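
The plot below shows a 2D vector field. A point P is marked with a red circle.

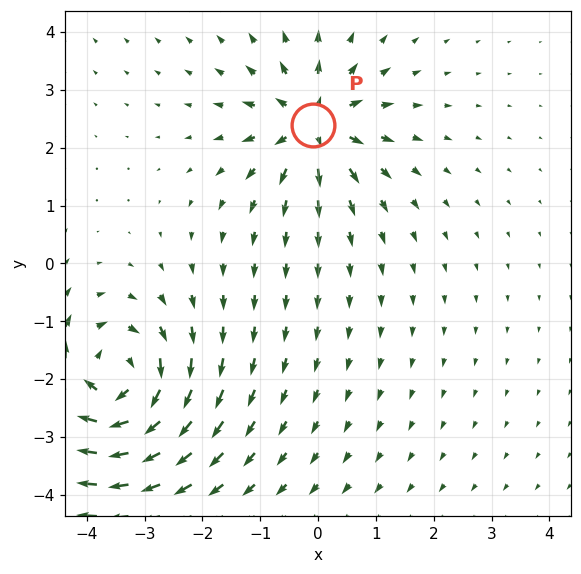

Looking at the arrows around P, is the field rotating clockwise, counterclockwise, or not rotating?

not rotating

Near P at (-0.1, 2.4) the arrows show no circulation. The curl there is ≈0.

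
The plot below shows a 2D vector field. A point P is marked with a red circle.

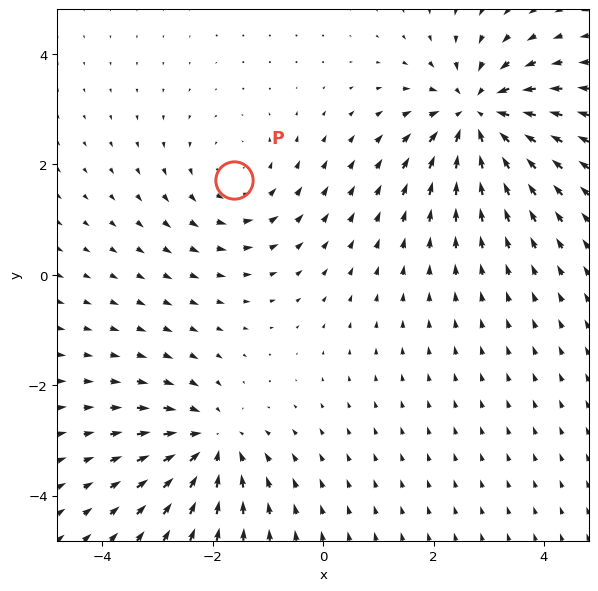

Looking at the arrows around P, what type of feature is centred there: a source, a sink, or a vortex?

At P (-1.6, 1.7) the arrows circulate counterclockwise. Divergence ≈0, curl about +3 — near-zero divergence with nonzero curl is a vortex.

vortex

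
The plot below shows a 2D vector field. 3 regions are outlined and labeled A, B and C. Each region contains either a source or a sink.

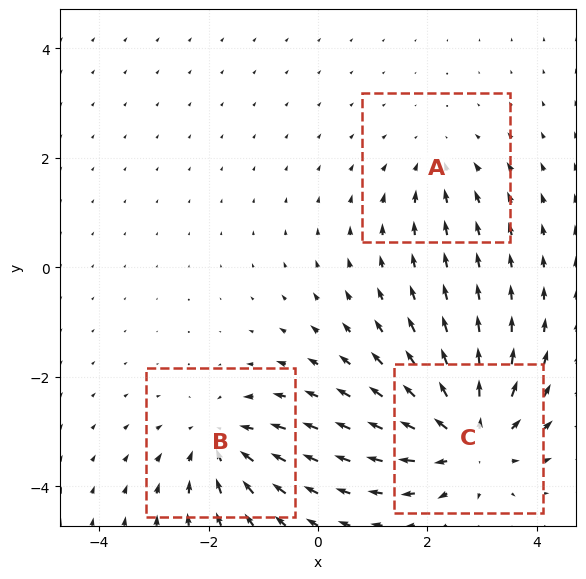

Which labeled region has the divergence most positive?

Divergence at each region's feature centre — A: about -2, B: about -4, C: about +5. Region C is most positive.

C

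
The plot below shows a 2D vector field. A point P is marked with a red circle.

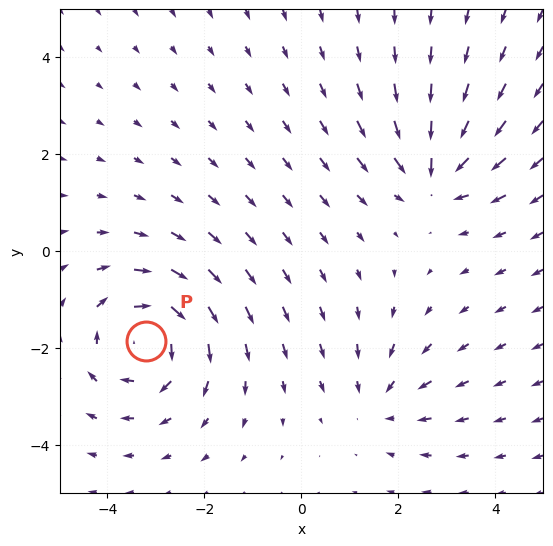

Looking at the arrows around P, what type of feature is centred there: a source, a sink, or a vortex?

vortex

At P (-3.2, -1.8) the arrows circulate clockwise. Divergence ≈0, curl about -4 — near-zero divergence with nonzero curl is a vortex.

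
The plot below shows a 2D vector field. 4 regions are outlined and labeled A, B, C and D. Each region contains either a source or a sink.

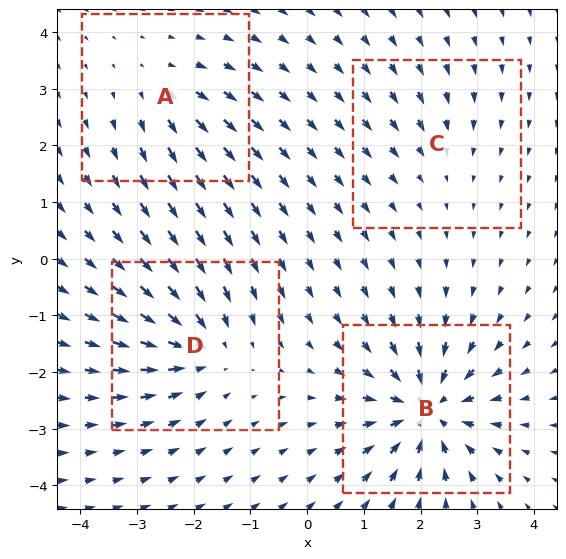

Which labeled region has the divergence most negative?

Divergence at each region's feature centre — A: about +4, B: about -8, C: about -2, D: about -6. Region B is most negative.

B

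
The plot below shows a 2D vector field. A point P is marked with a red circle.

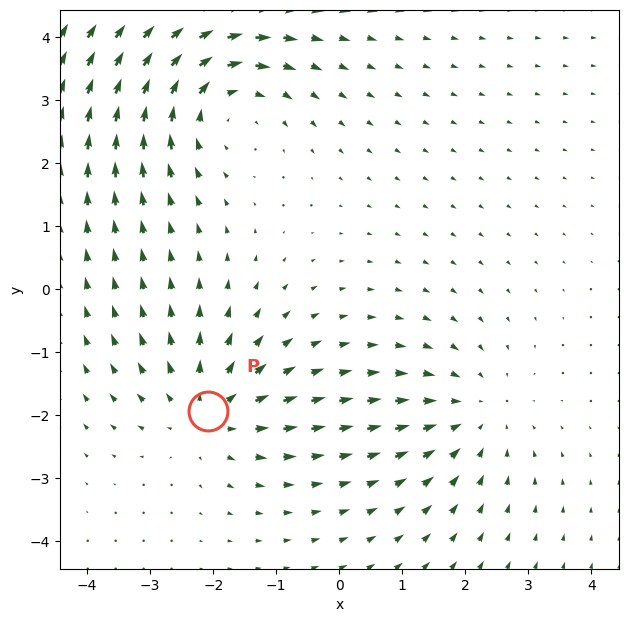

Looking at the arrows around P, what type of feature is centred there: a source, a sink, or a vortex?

At P (-2.1, -1.9) the arrows spread outward. Divergence about +4, curl ≈0 — positive divergence with near-zero curl is a source.

source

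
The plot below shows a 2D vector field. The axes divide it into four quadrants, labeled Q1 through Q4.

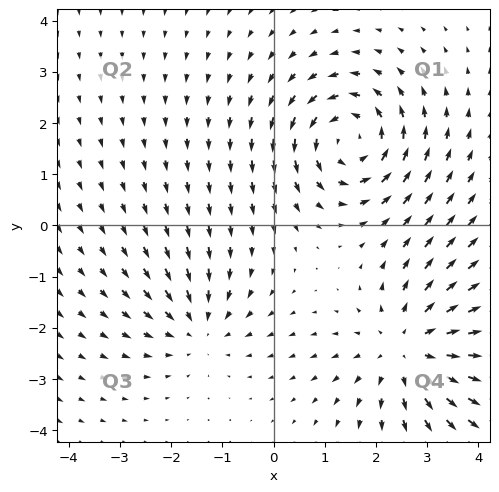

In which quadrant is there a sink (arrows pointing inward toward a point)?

Q3

The sink sits at approximately (-1.5, -2.0), which lies in quadrant Q3. The divergence there is about -3, negative as expected for a sink.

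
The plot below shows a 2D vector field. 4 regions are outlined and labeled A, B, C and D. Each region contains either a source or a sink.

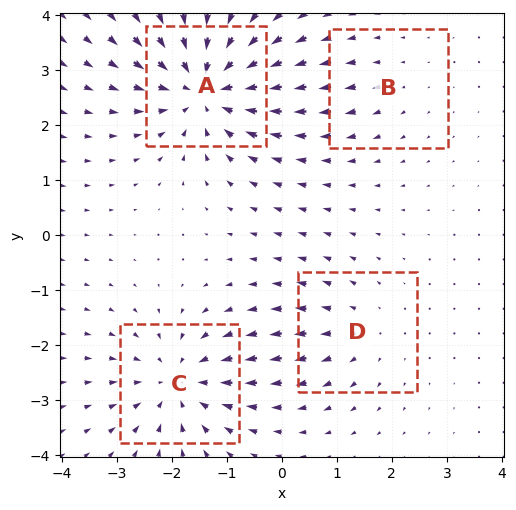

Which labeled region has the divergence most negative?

Divergence at each region's feature centre — A: about -7, B: about +2, C: about -5, D: about +3. Region A is most negative.

A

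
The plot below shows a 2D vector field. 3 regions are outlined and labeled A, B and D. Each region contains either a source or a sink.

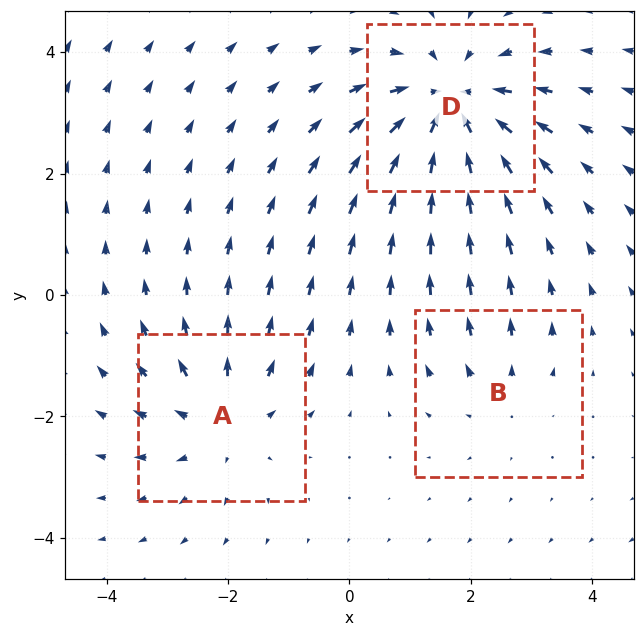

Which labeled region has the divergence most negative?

Divergence at each region's feature centre — A: about +3, B: about +2, D: about -4. Region D is most negative.

D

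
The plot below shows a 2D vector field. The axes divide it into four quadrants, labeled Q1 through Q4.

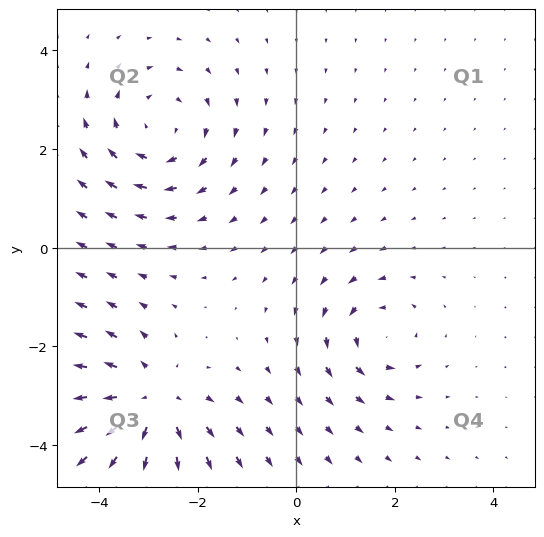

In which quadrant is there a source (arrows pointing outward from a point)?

Q3

The source sits at approximately (-3.0, -3.2), which lies in quadrant Q3. The divergence there is about +4, positive as expected for a source.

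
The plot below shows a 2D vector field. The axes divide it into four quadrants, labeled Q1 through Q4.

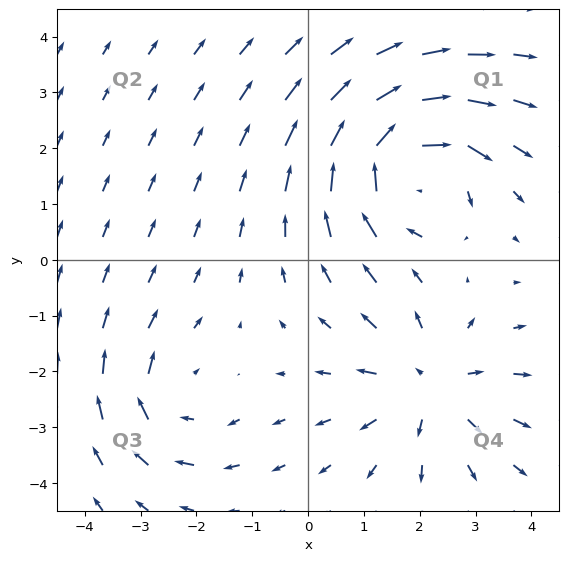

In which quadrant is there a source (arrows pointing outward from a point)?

Q4

The source sits at approximately (2.2, -2.3), which lies in quadrant Q4. The divergence there is about +3, positive as expected for a source.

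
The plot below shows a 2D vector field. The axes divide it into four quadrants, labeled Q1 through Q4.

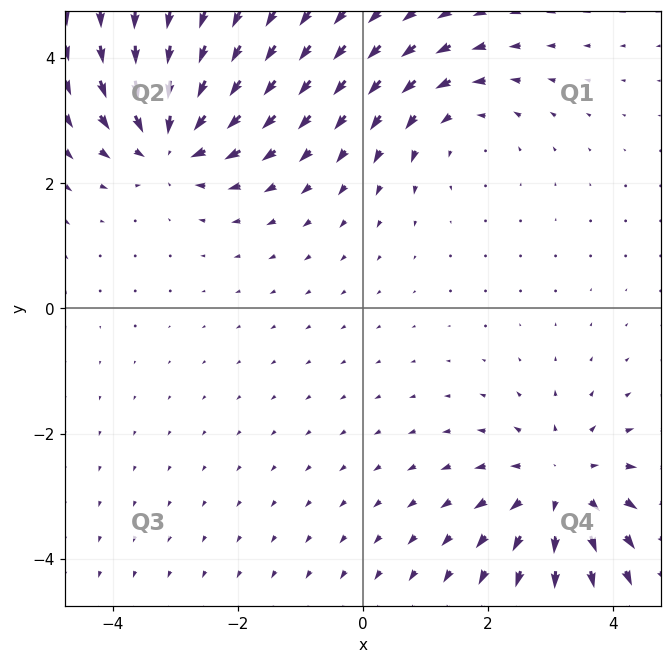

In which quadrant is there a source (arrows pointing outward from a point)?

The source sits at approximately (3.2, -2.9), which lies in quadrant Q4. The divergence there is about +4, positive as expected for a source.

Q4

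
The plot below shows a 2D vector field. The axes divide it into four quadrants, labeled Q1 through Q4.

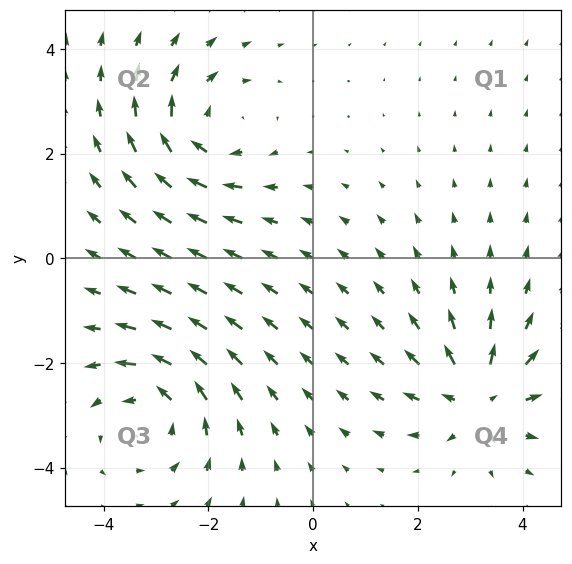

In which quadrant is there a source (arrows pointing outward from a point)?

Q4

The source sits at approximately (3.2, -2.7), which lies in quadrant Q4. The divergence there is about +4, positive as expected for a source.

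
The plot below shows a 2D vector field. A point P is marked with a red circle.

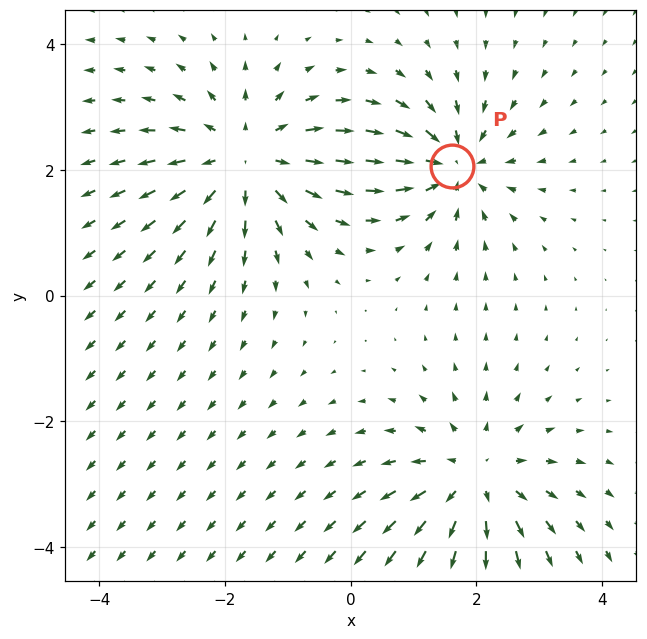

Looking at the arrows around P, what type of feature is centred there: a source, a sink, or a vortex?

sink

At P (1.6, 2.1) the arrows converge inward. Divergence about -4, curl ≈0 — negative divergence with near-zero curl is a sink.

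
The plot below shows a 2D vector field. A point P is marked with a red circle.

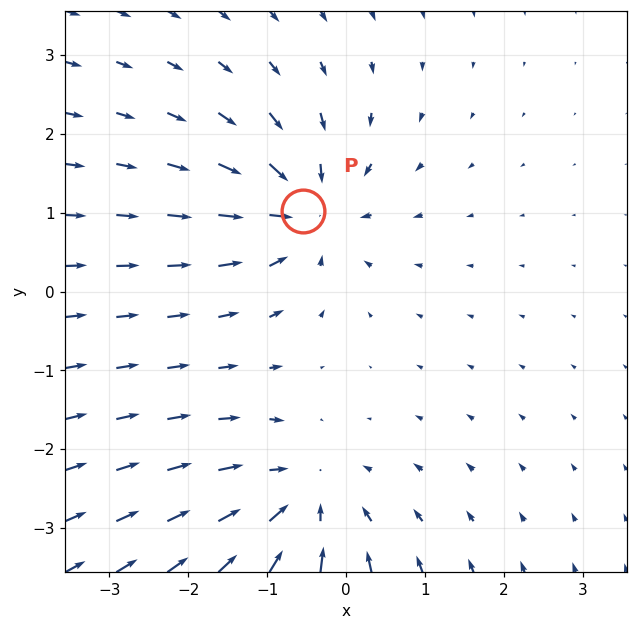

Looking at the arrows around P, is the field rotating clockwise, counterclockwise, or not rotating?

not rotating

Near P at (-0.5, 1.0) the arrows show no circulation. The curl there is ≈0.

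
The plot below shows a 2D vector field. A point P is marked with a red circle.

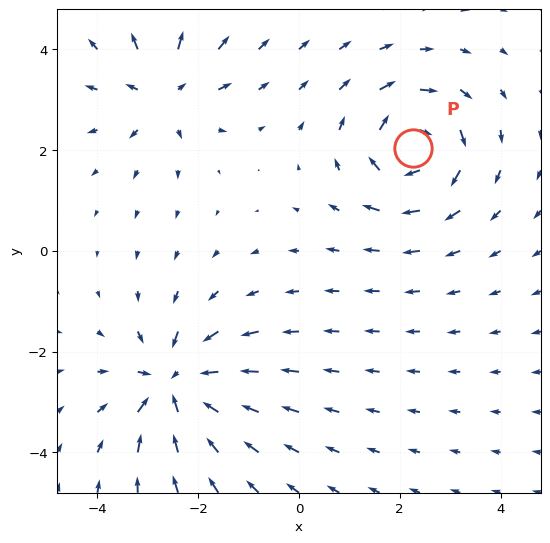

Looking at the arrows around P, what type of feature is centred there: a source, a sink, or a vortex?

At P (2.3, 2.0) the arrows circulate clockwise. Divergence ≈0, curl about -5 — near-zero divergence with nonzero curl is a vortex.

vortex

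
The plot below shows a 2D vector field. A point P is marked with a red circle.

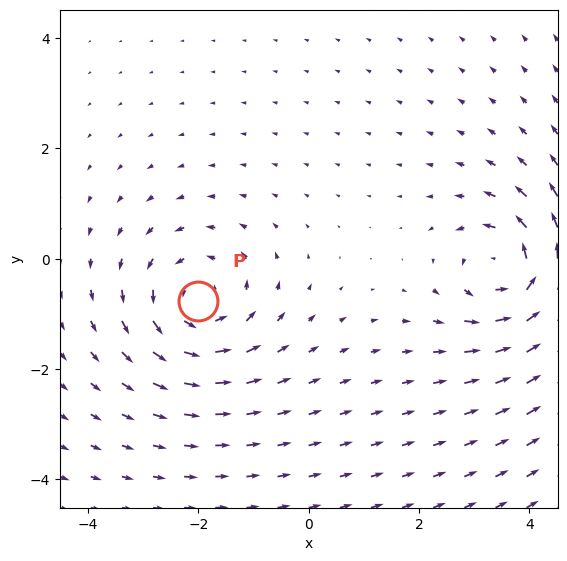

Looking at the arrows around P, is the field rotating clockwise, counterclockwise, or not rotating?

Near P at (-2.0, -0.8) the arrows circulate counterclockwise. The curl (z-component) there is about +3; positive curl means counterclockwise rotation.

counterclockwise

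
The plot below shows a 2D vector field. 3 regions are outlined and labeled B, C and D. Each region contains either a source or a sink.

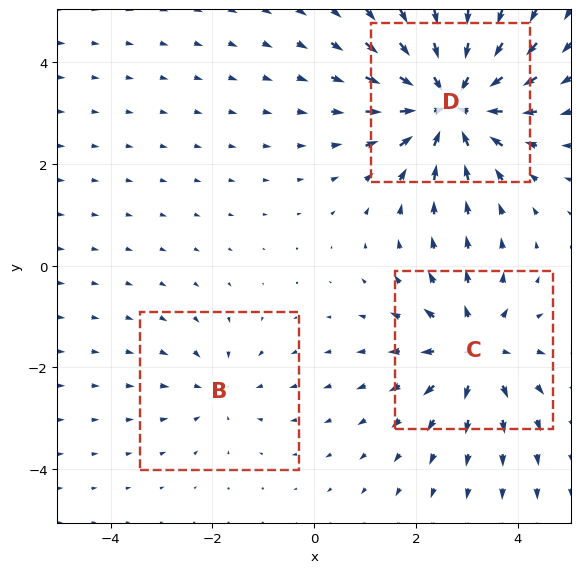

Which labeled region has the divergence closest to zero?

Divergence at each region's feature centre — B: about -2, C: about +4, D: about -5. Region B is closest to zero.

B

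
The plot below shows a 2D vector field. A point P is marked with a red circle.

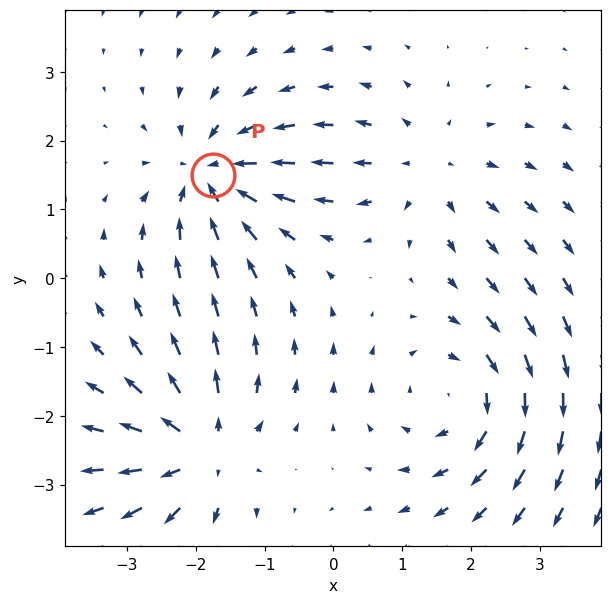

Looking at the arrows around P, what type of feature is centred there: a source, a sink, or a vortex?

At P (-1.8, 1.5) the arrows converge inward. Divergence about -6, curl ≈0 — negative divergence with near-zero curl is a sink.

sink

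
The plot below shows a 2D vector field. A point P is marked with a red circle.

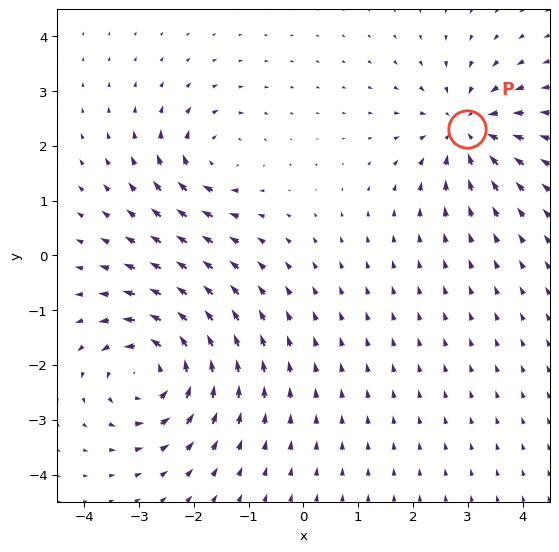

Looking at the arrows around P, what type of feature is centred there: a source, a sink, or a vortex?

sink

At P (3.0, 2.3) the arrows converge inward. Divergence about -4, curl ≈0 — negative divergence with near-zero curl is a sink.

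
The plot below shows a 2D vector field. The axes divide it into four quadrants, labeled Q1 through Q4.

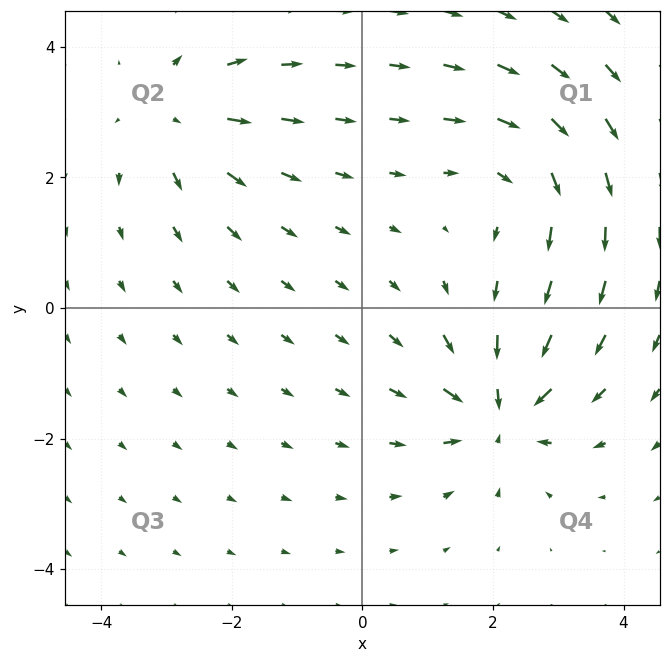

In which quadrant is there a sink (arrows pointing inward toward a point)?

The sink sits at approximately (2.1, -1.6), which lies in quadrant Q4. The divergence there is about -4, negative as expected for a sink.

Q4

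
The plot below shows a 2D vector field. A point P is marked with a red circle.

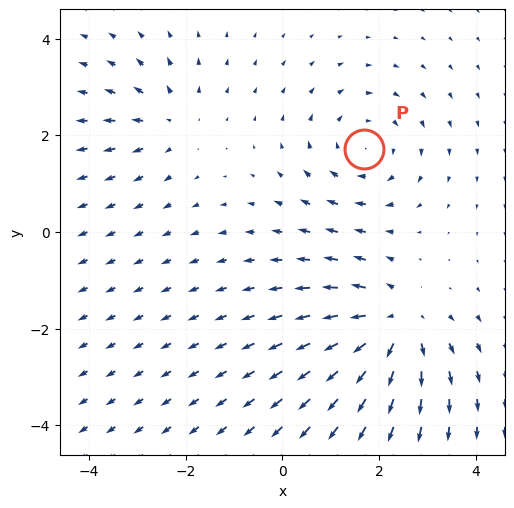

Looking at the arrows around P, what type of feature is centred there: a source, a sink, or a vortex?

vortex

At P (1.7, 1.7) the arrows circulate clockwise. Divergence ≈0, curl about -3 — near-zero divergence with nonzero curl is a vortex.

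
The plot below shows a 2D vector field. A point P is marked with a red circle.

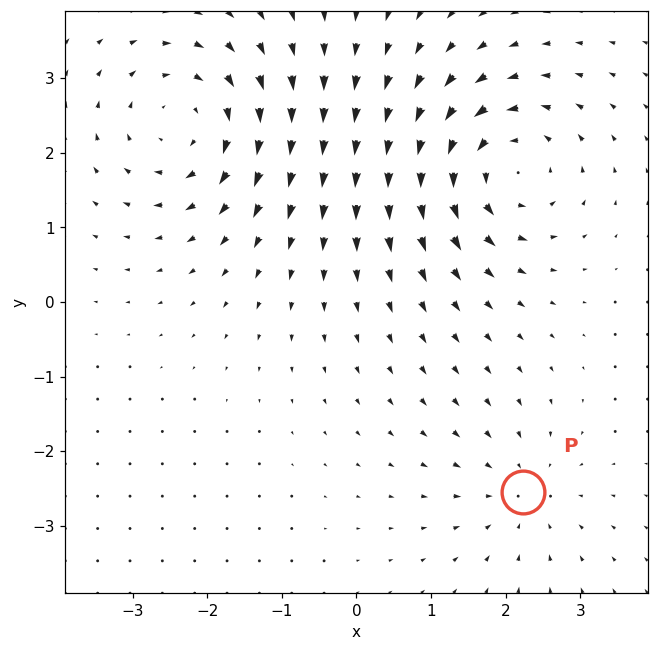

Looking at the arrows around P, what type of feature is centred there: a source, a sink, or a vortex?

sink

At P (2.2, -2.5) the arrows converge inward. Divergence about -3, curl ≈0 — negative divergence with near-zero curl is a sink.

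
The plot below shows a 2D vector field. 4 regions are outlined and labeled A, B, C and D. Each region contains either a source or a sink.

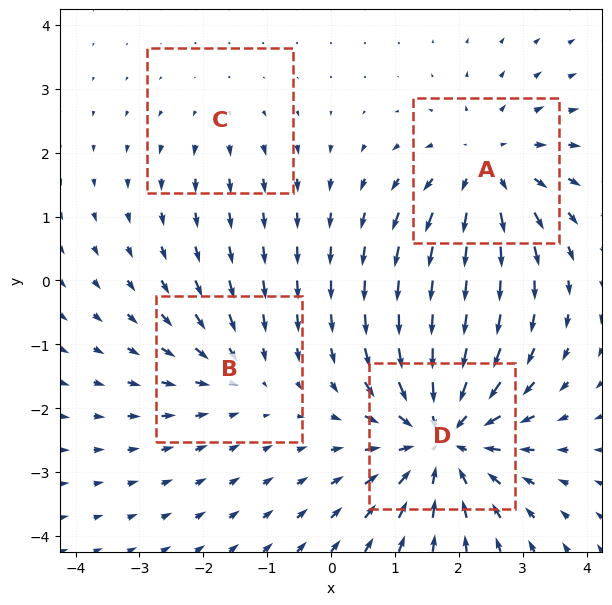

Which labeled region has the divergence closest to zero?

Divergence at each region's feature centre — A: about +4, B: about -3, C: about +2, D: about -6. Region C is closest to zero.

C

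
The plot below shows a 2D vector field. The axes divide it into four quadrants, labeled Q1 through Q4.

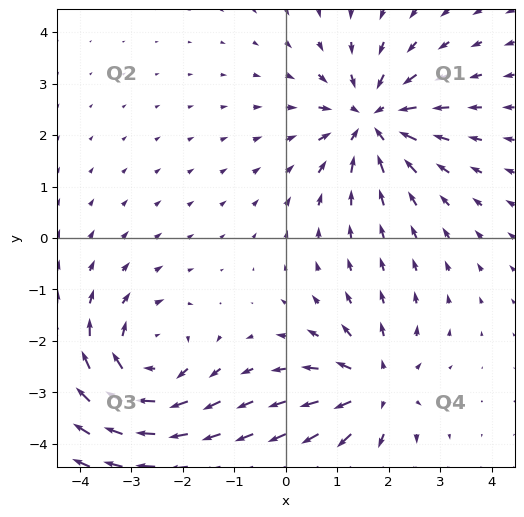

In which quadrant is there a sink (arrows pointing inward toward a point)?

The sink sits at approximately (1.7, 2.3), which lies in quadrant Q1. The divergence there is about -5, negative as expected for a sink.

Q1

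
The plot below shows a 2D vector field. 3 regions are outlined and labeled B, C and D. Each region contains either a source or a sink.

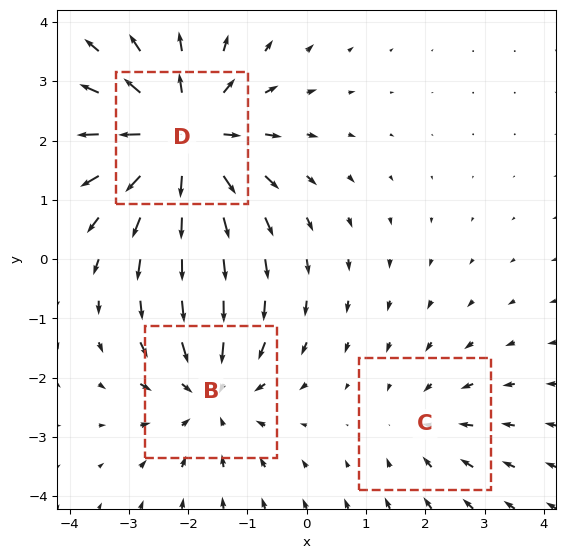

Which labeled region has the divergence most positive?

Divergence at each region's feature centre — B: about -3, C: about -2, D: about +5. Region D is most positive.

D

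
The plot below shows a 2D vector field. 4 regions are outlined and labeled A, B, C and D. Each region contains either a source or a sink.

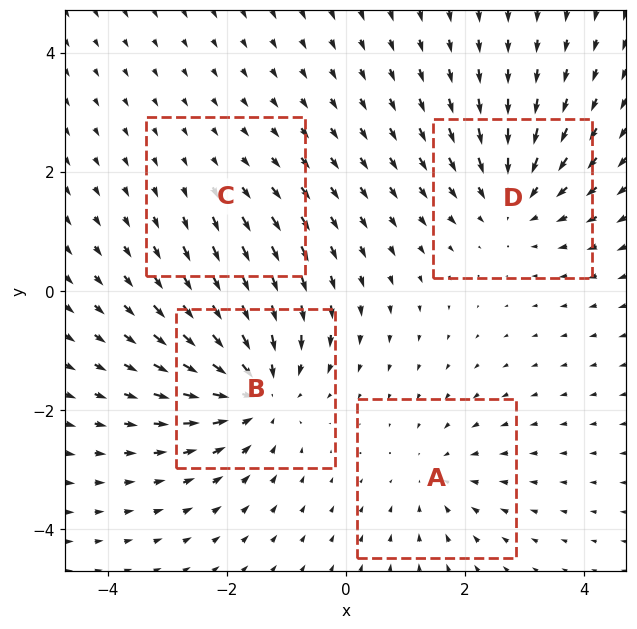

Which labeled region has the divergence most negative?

Divergence at each region's feature centre — A: about -3, B: about -6, C: about +2, D: about -5. Region B is most negative.

B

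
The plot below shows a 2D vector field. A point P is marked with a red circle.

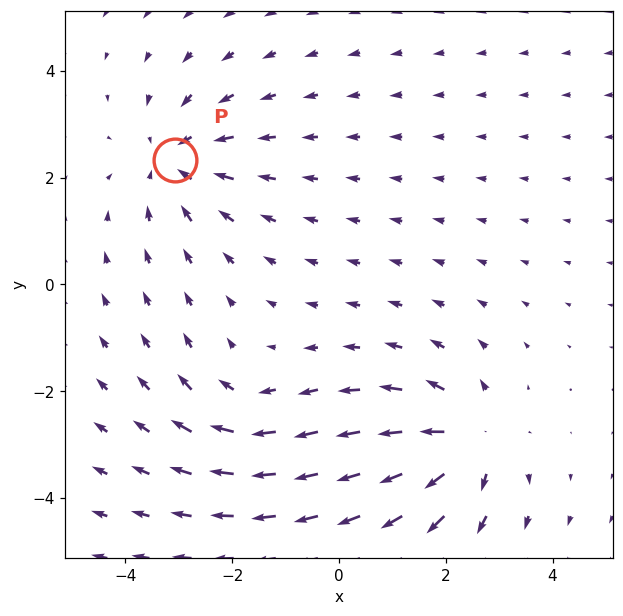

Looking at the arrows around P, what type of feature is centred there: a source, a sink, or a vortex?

At P (-3.1, 2.3) the arrows converge inward. Divergence about -3, curl ≈0 — negative divergence with near-zero curl is a sink.

sink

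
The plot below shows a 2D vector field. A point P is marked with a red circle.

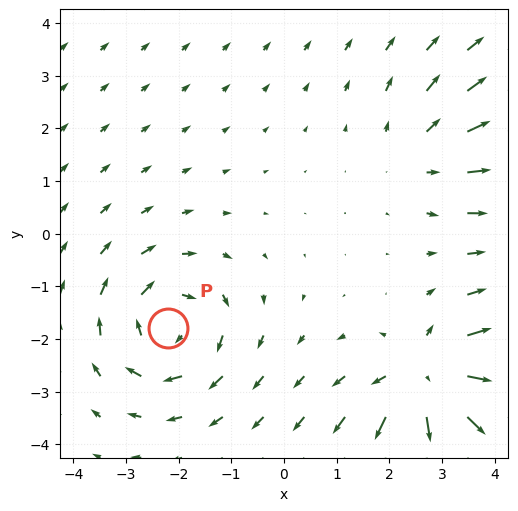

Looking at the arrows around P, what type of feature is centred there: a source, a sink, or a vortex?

At P (-2.2, -1.8) the arrows circulate clockwise. Divergence ≈0, curl about -4 — near-zero divergence with nonzero curl is a vortex.

vortex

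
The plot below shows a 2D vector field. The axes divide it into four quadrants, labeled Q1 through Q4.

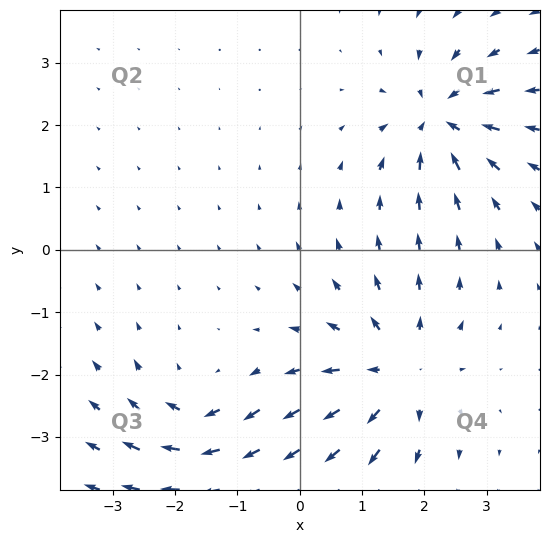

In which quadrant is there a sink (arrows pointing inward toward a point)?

Q1

The sink sits at approximately (2.3, 2.1), which lies in quadrant Q1. The divergence there is about -5, negative as expected for a sink.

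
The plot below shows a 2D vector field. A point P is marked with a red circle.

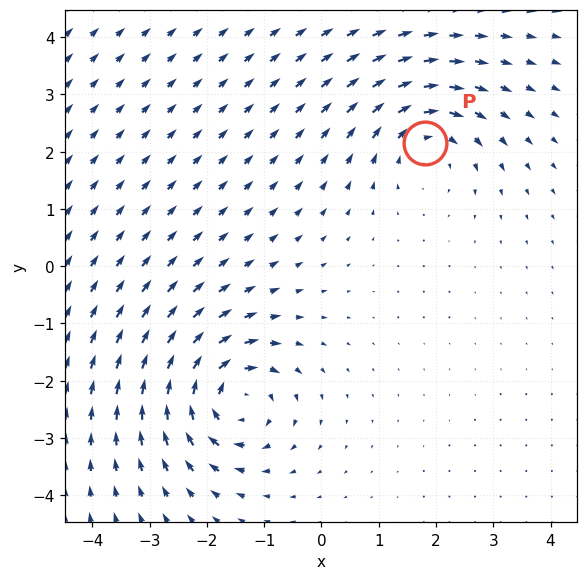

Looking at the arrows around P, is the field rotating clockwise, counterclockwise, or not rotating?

clockwise

Near P at (1.8, 2.1) the arrows circulate clockwise. The curl (z-component) there is about -3; negative curl means clockwise rotation.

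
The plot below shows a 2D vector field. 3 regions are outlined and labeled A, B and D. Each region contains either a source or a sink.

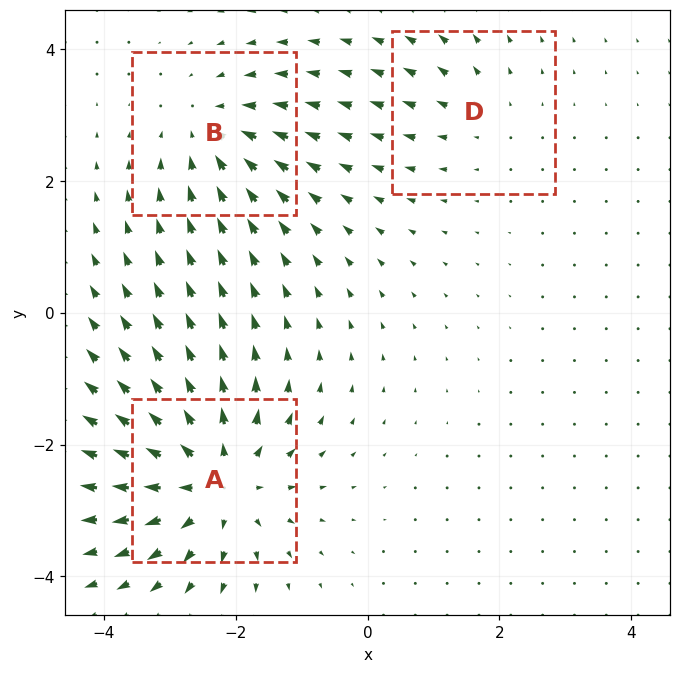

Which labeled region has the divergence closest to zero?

Divergence at each region's feature centre — A: about +5, B: about -3, D: about +2. Region D is closest to zero.

D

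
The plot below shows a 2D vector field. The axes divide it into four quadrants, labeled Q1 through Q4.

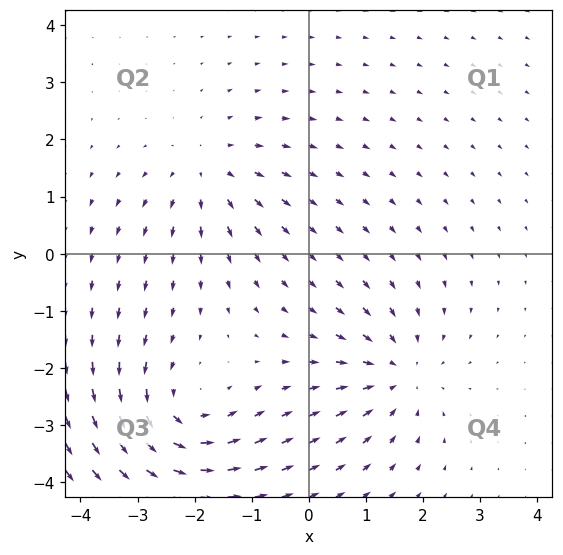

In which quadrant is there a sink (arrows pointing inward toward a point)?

Q4

The sink sits at approximately (1.6, -2.1), which lies in quadrant Q4. The divergence there is about -3, negative as expected for a sink.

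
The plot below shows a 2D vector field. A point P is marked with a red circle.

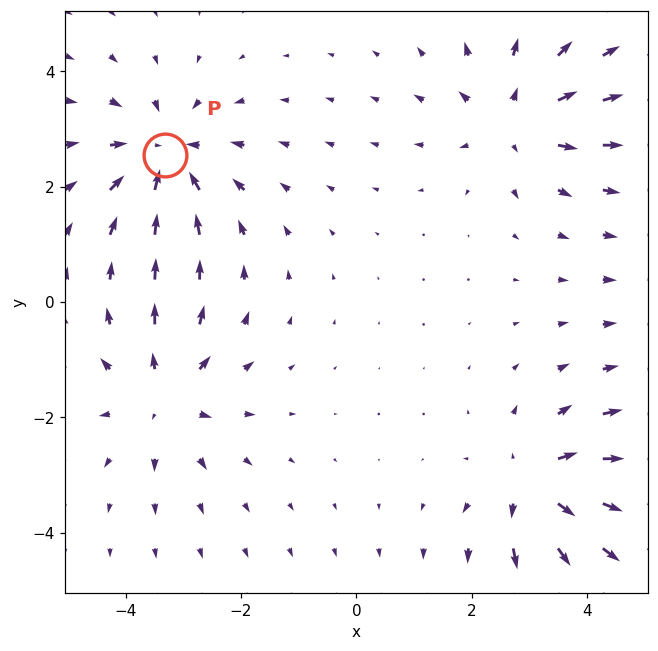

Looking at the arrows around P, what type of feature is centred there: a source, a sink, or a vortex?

At P (-3.3, 2.5) the arrows converge inward. Divergence about -5, curl ≈0 — negative divergence with near-zero curl is a sink.

sink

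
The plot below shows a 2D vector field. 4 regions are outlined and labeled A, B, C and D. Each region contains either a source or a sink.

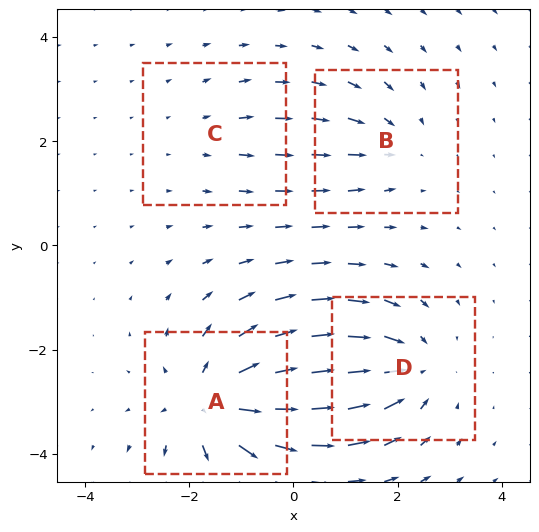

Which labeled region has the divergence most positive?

Divergence at each region's feature centre — A: about +6, B: about -3, C: about +2, D: about -5. Region A is most positive.

A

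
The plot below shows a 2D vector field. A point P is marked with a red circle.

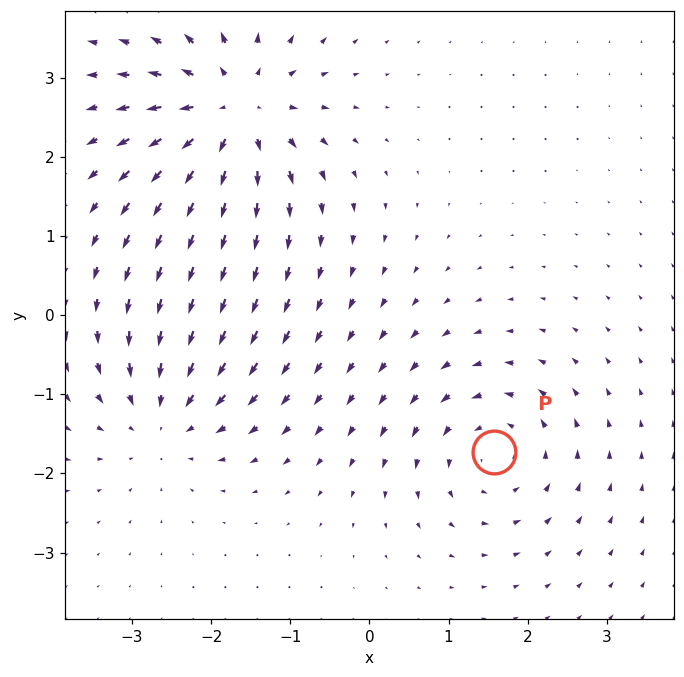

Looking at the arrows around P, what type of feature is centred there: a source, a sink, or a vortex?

vortex

At P (1.6, -1.7) the arrows circulate counterclockwise. Divergence ≈0, curl about +4 — near-zero divergence with nonzero curl is a vortex.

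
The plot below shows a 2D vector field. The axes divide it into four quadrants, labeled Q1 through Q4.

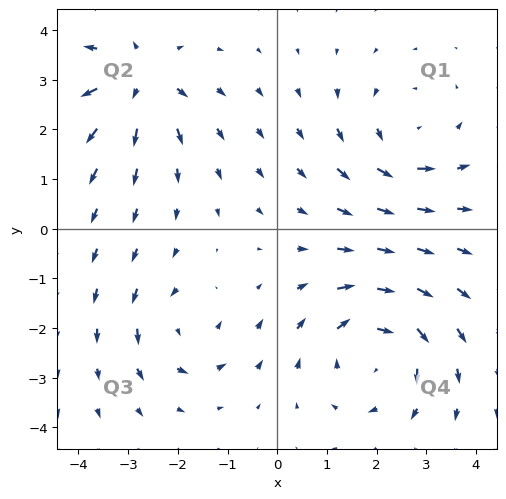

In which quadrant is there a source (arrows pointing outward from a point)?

Q2

The source sits at approximately (-2.8, 2.9), which lies in quadrant Q2. The divergence there is about +5, positive as expected for a source.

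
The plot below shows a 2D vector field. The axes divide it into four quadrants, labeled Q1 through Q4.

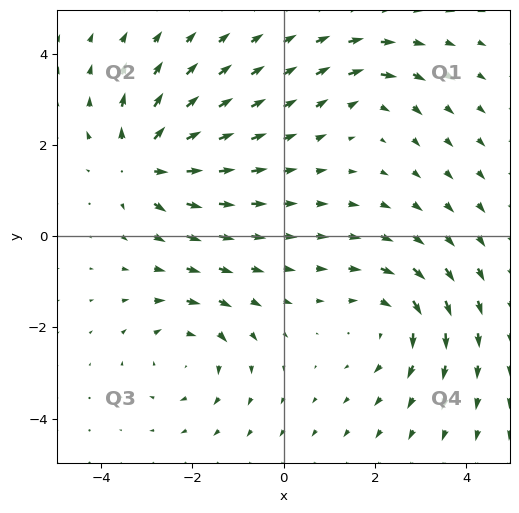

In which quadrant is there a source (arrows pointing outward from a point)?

The source sits at approximately (-3.1, 1.6), which lies in quadrant Q2. The divergence there is about +6, positive as expected for a source.

Q2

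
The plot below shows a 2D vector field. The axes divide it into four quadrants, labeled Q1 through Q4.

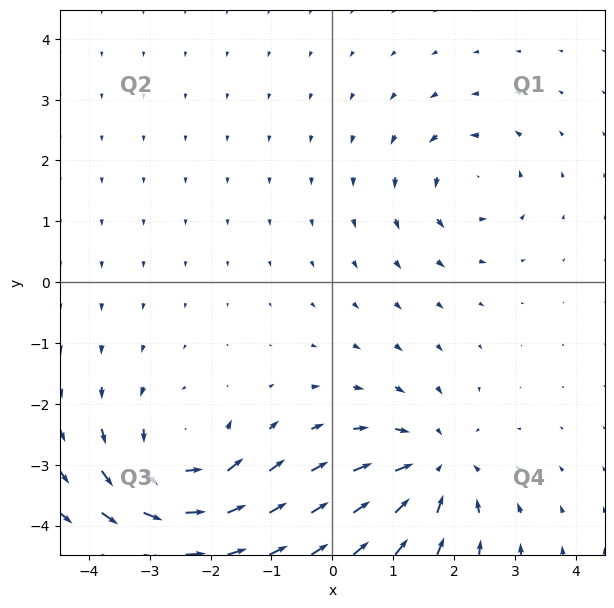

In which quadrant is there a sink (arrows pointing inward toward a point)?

The sink sits at approximately (1.7, -3.0), which lies in quadrant Q4. The divergence there is about -4, negative as expected for a sink.

Q4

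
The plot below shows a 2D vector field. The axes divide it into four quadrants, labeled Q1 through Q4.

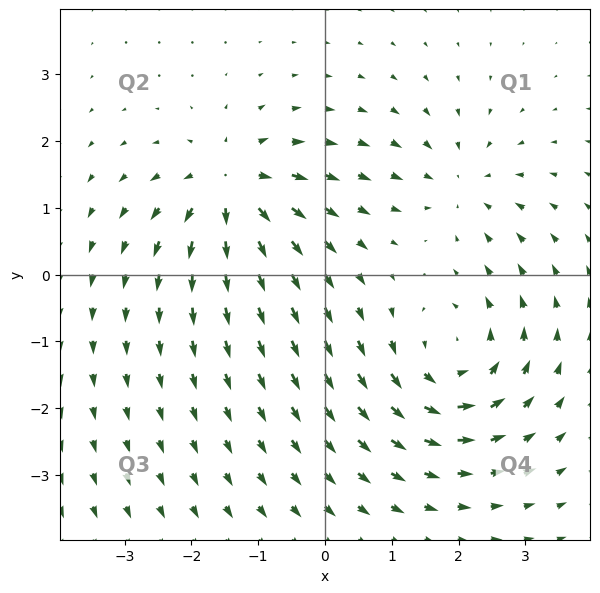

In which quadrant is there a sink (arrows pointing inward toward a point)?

Q1

The sink sits at approximately (2.1, 1.3), which lies in quadrant Q1. The divergence there is about -3, negative as expected for a sink.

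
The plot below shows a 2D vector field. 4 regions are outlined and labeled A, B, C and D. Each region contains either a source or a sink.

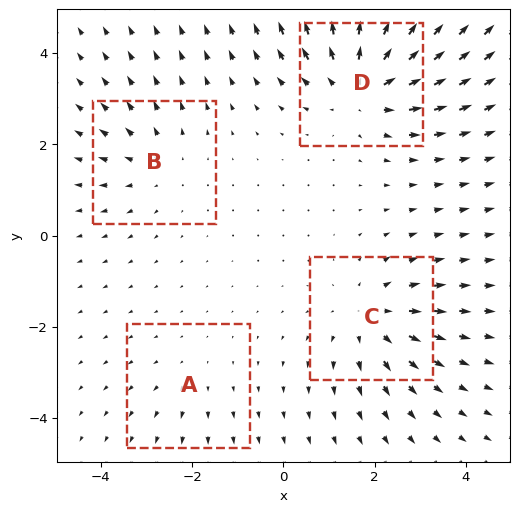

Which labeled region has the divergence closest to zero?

Divergence at each region's feature centre — A: about +2, B: about +3, C: about +4, D: about +6. Region A is closest to zero.

A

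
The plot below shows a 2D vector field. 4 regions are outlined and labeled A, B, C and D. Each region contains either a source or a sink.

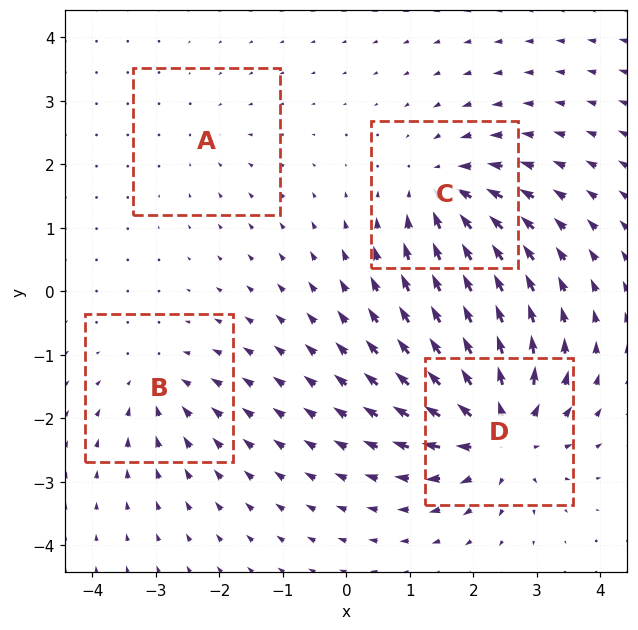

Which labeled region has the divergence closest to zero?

Divergence at each region's feature centre — A: about -2, B: about -4, C: about -6, D: about +8. Region A is closest to zero.

A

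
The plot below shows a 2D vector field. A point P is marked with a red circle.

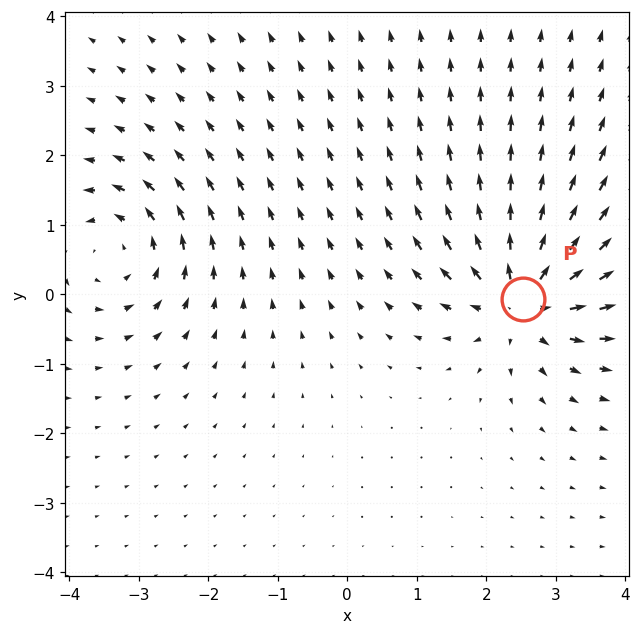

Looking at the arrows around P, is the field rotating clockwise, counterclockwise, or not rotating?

not rotating

Near P at (2.5, -0.1) the arrows show no circulation. The curl there is ≈0.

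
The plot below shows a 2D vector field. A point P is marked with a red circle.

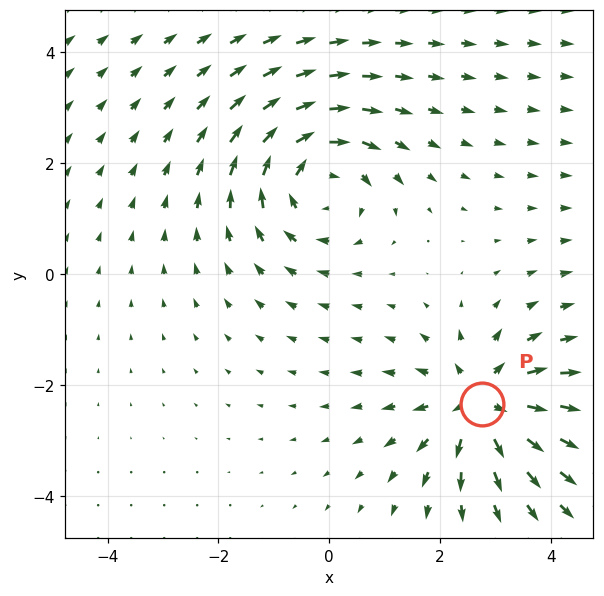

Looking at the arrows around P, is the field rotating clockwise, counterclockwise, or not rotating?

Near P at (2.7, -2.3) the arrows show no circulation. The curl there is ≈0.

not rotating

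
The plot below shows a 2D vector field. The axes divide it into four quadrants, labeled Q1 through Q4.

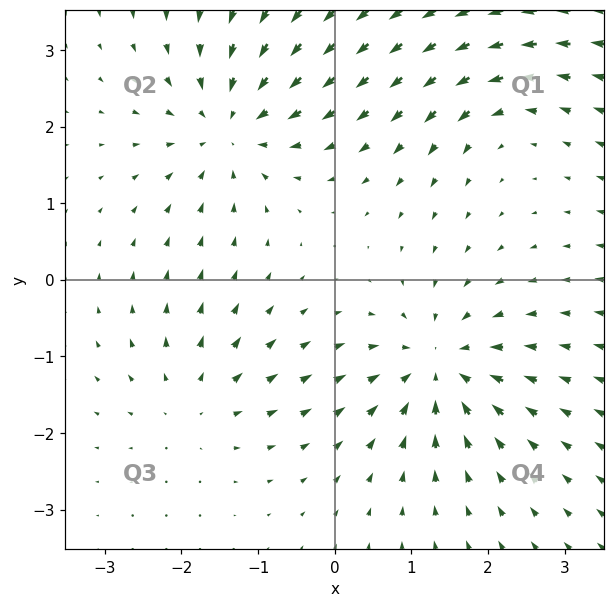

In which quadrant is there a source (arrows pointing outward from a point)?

Q3

The source sits at approximately (-1.8, -1.6), which lies in quadrant Q3. The divergence there is about +3, positive as expected for a source.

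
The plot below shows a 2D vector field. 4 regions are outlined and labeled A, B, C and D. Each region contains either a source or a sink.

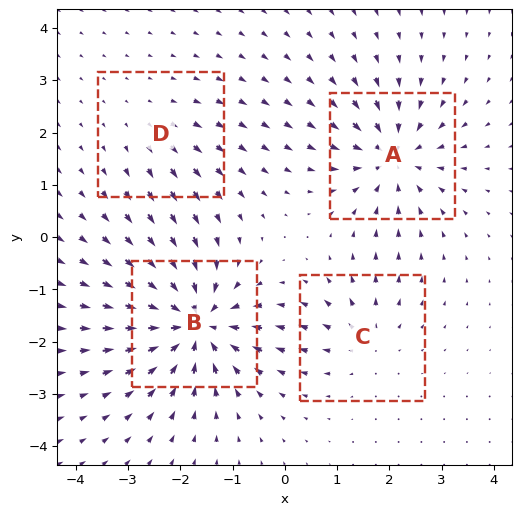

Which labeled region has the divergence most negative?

Divergence at each region's feature centre — A: about -6, B: about -8, C: about +3, D: about +2. Region B is most negative.

B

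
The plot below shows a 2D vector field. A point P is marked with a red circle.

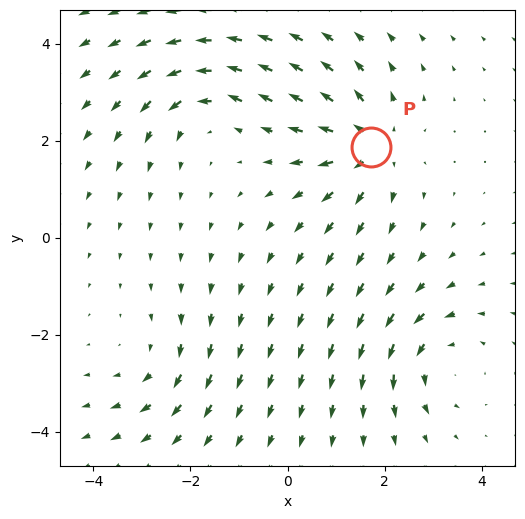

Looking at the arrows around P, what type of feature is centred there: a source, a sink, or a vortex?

At P (1.7, 1.9) the arrows spread outward. Divergence about +4, curl ≈0 — positive divergence with near-zero curl is a source.

source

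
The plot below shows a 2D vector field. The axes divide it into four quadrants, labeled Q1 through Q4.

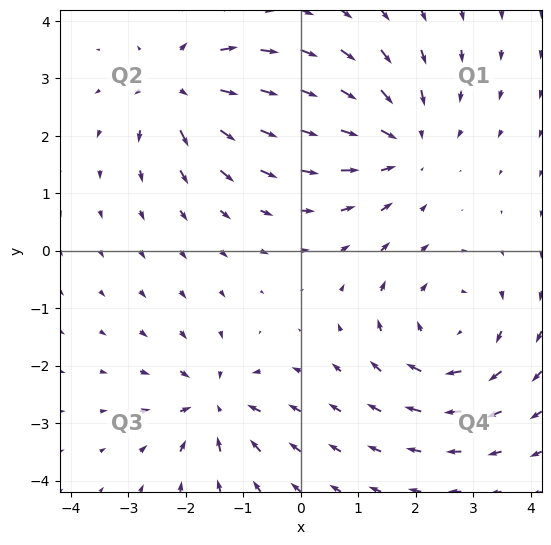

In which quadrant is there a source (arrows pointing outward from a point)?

The source sits at approximately (-2.1, 2.8), which lies in quadrant Q2. The divergence there is about +4, positive as expected for a source.

Q2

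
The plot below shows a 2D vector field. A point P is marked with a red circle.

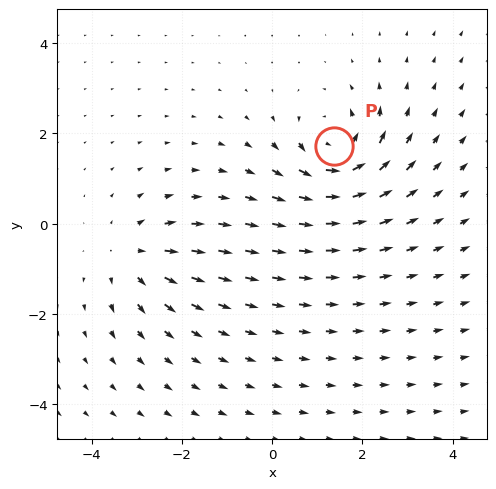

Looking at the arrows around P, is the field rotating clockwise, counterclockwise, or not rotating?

counterclockwise

Near P at (1.4, 1.7) the arrows circulate counterclockwise. The curl (z-component) there is about +5; positive curl means counterclockwise rotation.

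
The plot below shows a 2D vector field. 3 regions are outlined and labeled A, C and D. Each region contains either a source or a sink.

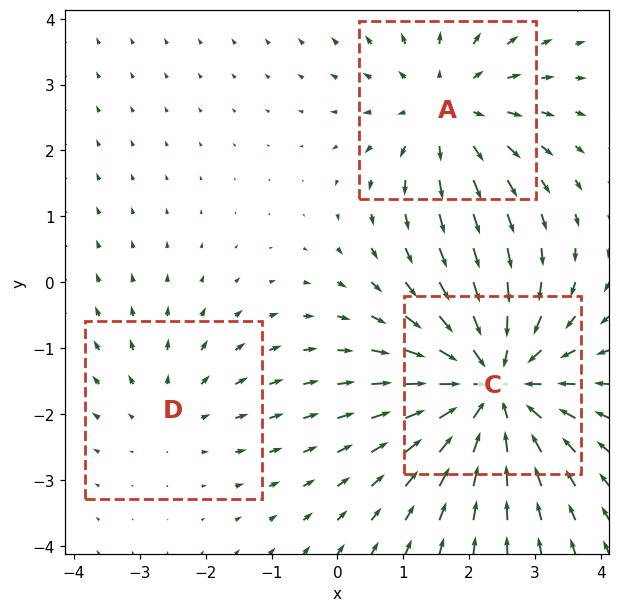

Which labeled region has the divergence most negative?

C

Divergence at each region's feature centre — A: about +3, C: about -4, D: about +2. Region C is most negative.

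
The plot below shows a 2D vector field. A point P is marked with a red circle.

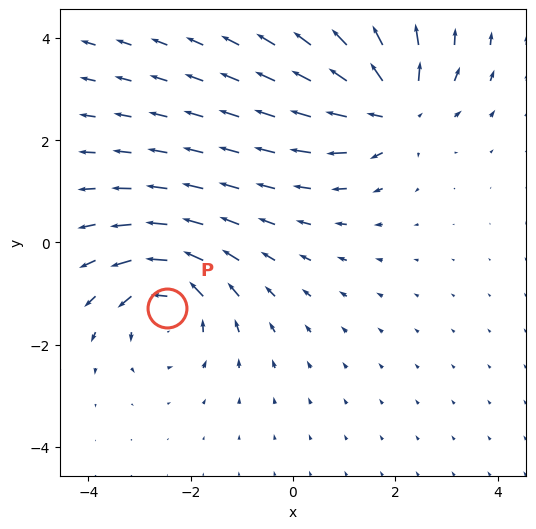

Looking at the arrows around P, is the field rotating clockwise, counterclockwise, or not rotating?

Near P at (-2.5, -1.3) the arrows circulate counterclockwise. The curl (z-component) there is about +5; positive curl means counterclockwise rotation.

counterclockwise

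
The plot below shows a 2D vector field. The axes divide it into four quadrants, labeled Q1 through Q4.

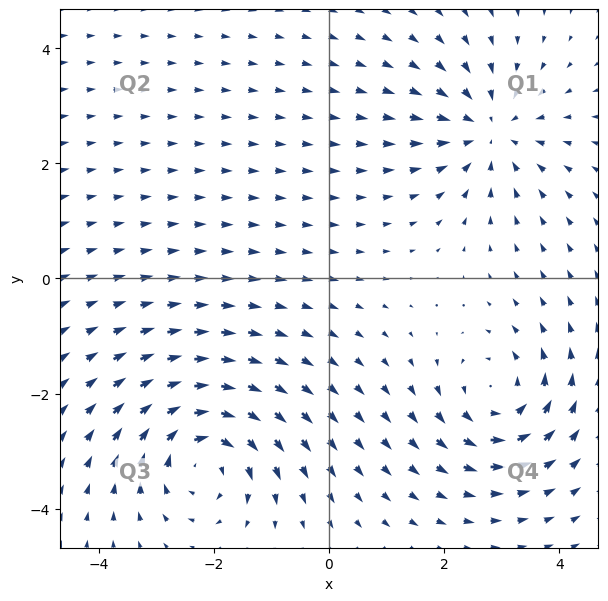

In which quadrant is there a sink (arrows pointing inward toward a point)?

The sink sits at approximately (2.8, 2.6), which lies in quadrant Q1. The divergence there is about -4, negative as expected for a sink.

Q1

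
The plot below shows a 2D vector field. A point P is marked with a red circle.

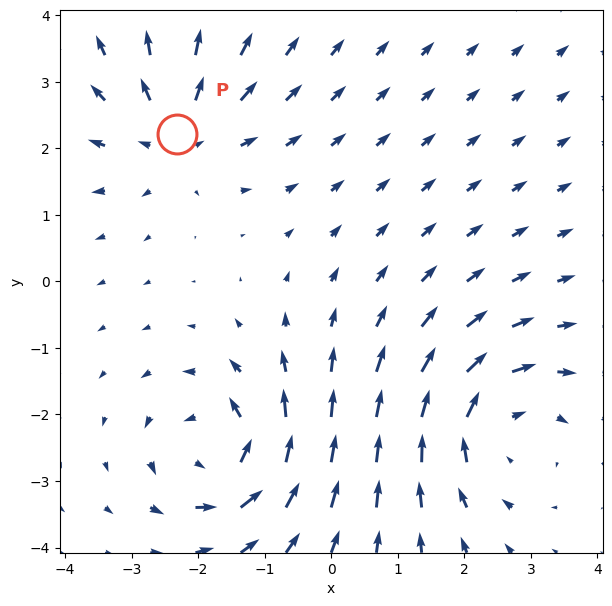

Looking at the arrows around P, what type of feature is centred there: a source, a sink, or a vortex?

At P (-2.3, 2.2) the arrows spread outward. Divergence about +4, curl ≈0 — positive divergence with near-zero curl is a source.

source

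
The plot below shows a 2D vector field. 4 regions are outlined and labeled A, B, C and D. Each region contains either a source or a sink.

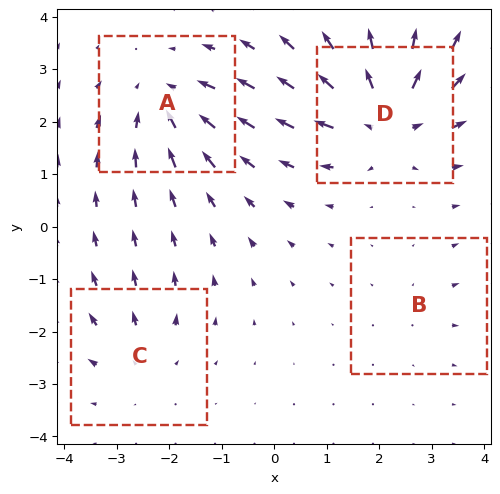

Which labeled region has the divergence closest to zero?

Divergence at each region's feature centre — A: about -4, B: about +2, C: about +3, D: about +6. Region B is closest to zero.

B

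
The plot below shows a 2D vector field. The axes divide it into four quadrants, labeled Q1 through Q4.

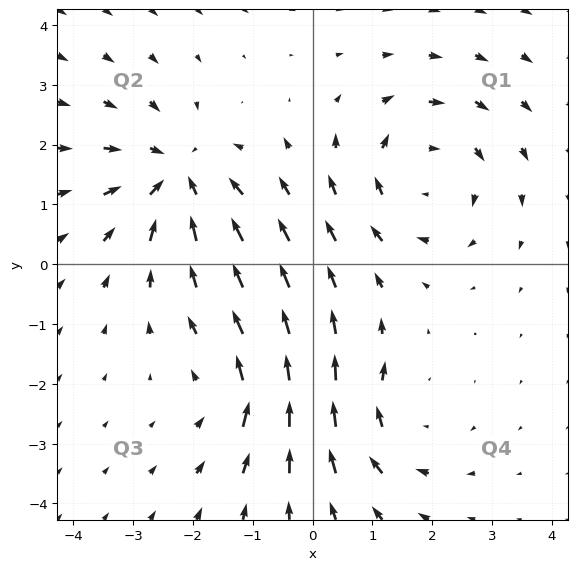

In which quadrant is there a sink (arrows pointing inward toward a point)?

Q2

The sink sits at approximately (-2.3, 1.5), which lies in quadrant Q2. The divergence there is about -5, negative as expected for a sink.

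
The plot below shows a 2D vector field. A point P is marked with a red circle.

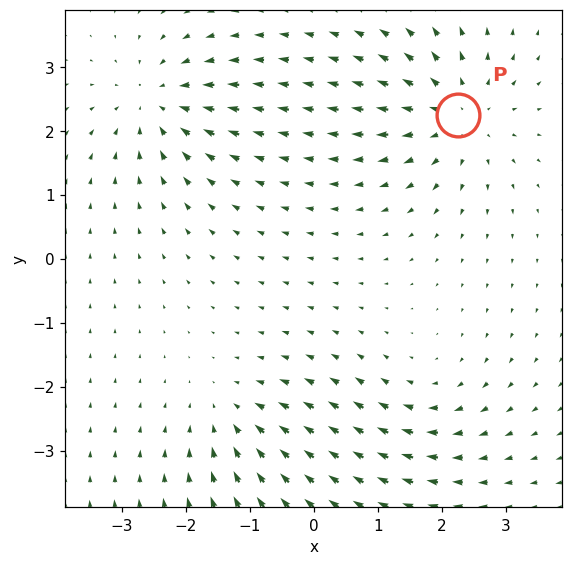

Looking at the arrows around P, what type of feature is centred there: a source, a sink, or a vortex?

At P (2.3, 2.2) the arrows spread outward. Divergence about +5, curl ≈0 — positive divergence with near-zero curl is a source.

source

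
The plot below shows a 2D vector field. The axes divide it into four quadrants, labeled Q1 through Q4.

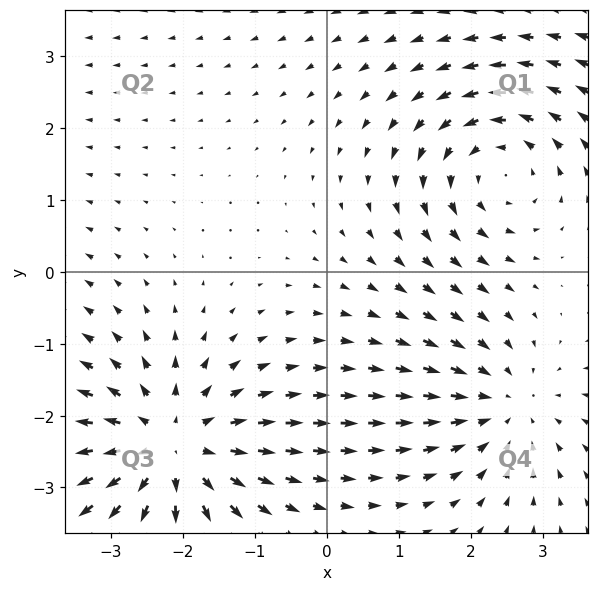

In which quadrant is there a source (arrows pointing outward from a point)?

The source sits at approximately (-2.2, -2.4), which lies in quadrant Q3. The divergence there is about +5, positive as expected for a source.

Q3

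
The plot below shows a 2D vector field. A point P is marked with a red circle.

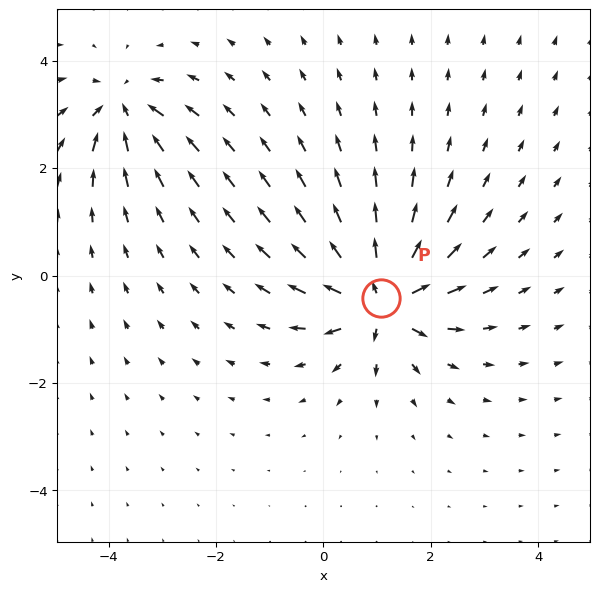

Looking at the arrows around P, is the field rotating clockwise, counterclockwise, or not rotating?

not rotating

Near P at (1.1, -0.4) the arrows show no circulation. The curl there is ≈0.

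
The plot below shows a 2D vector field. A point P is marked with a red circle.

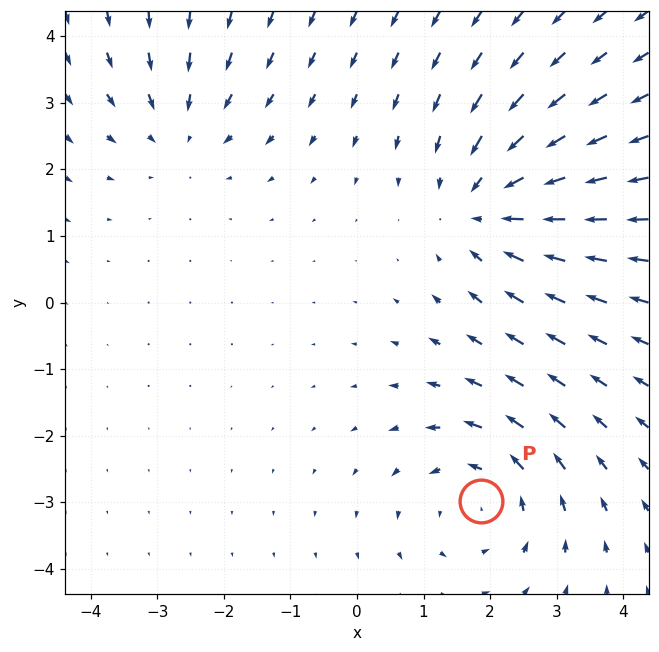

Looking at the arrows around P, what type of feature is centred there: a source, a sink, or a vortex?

At P (1.9, -3.0) the arrows circulate counterclockwise. Divergence ≈0, curl about +4 — near-zero divergence with nonzero curl is a vortex.

vortex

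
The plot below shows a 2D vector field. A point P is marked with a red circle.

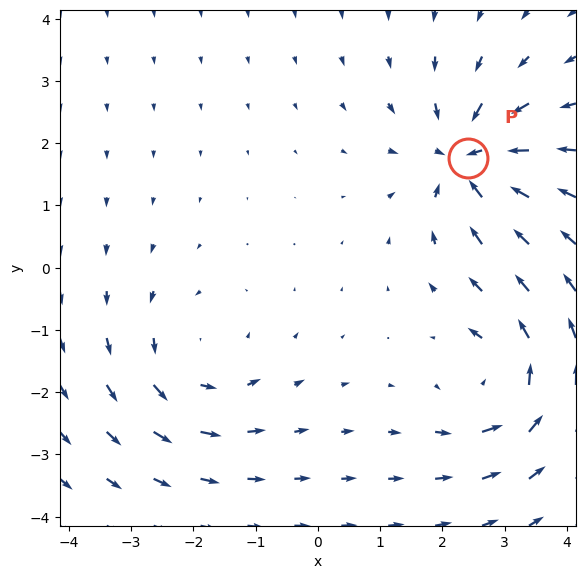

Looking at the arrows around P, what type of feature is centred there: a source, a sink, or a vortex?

At P (2.4, 1.8) the arrows converge inward. Divergence about -6, curl ≈0 — negative divergence with near-zero curl is a sink.

sink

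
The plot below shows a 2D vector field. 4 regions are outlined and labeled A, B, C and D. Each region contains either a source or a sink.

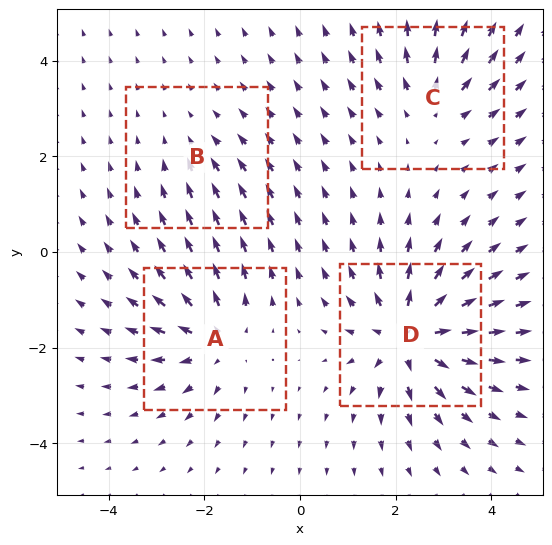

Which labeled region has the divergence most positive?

Divergence at each region's feature centre — A: about +5, B: about -2, C: about +4, D: about +7. Region D is most positive.

D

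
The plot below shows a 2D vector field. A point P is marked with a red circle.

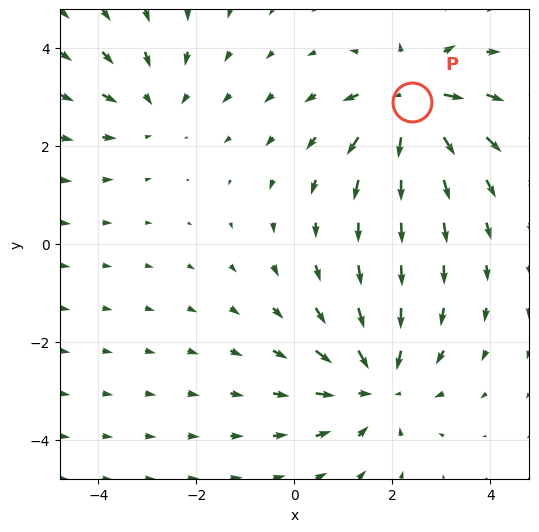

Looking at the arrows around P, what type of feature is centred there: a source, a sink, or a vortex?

At P (2.4, 2.9) the arrows spread outward. Divergence about +7, curl ≈0 — positive divergence with near-zero curl is a source.

source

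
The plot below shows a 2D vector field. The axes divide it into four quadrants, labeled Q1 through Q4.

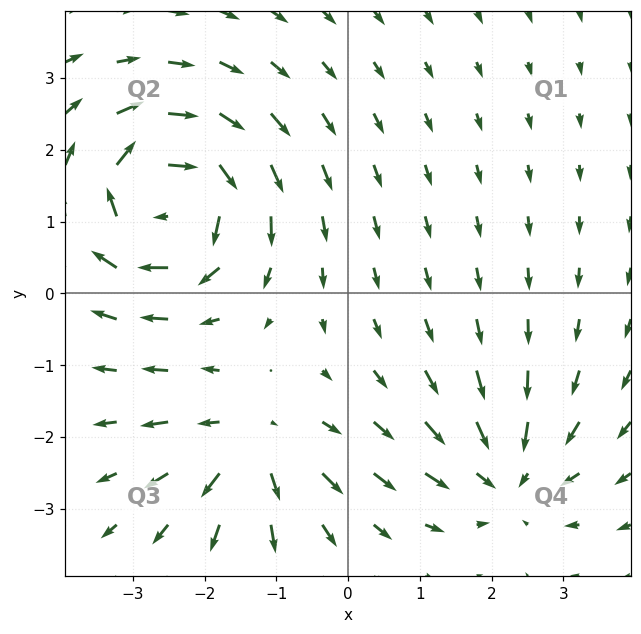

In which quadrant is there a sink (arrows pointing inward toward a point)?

Q4

The sink sits at approximately (2.2, -2.5), which lies in quadrant Q4. The divergence there is about -4, negative as expected for a sink.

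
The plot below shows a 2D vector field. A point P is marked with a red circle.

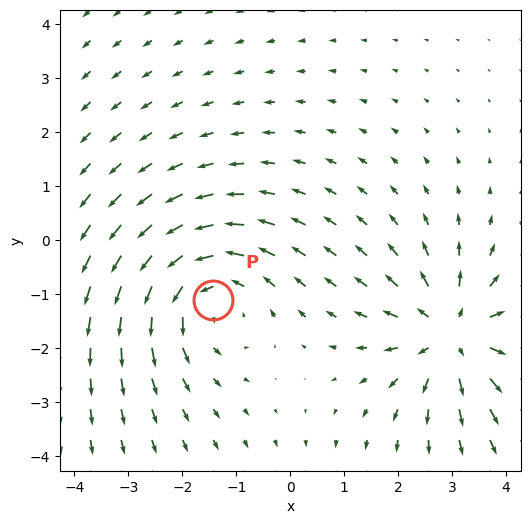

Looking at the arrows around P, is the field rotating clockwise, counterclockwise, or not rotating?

Near P at (-1.4, -1.1) the arrows circulate counterclockwise. The curl (z-component) there is about +3; positive curl means counterclockwise rotation.

counterclockwise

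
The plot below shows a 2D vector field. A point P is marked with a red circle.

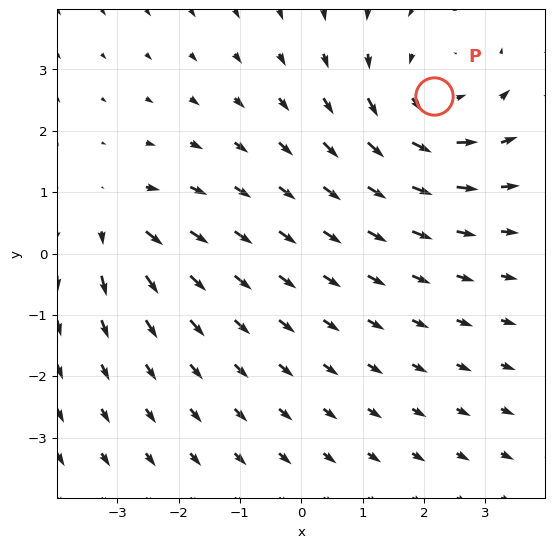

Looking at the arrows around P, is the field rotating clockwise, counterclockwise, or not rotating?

Near P at (2.2, 2.6) the arrows circulate counterclockwise. The curl (z-component) there is about +4; positive curl means counterclockwise rotation.

counterclockwise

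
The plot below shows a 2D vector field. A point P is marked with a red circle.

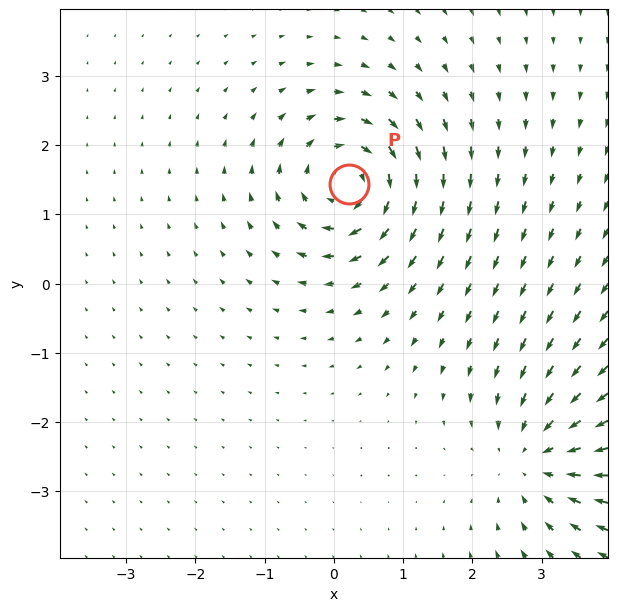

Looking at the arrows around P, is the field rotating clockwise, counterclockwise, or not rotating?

Near P at (0.2, 1.4) the arrows circulate clockwise. The curl (z-component) there is about -6; negative curl means clockwise rotation.

clockwise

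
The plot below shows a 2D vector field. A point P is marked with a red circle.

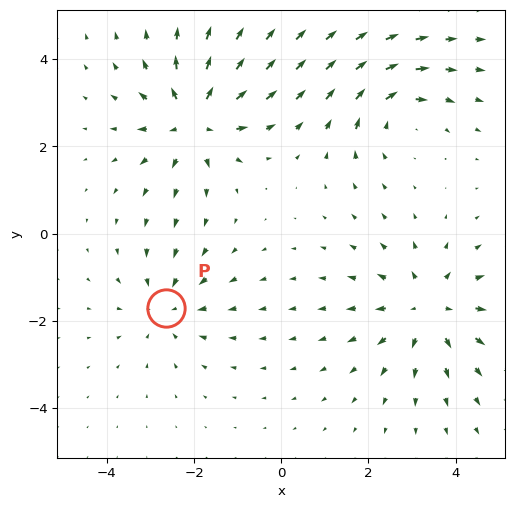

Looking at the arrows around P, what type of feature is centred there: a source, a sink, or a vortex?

sink

At P (-2.6, -1.7) the arrows converge inward. Divergence about -3, curl ≈0 — negative divergence with near-zero curl is a sink.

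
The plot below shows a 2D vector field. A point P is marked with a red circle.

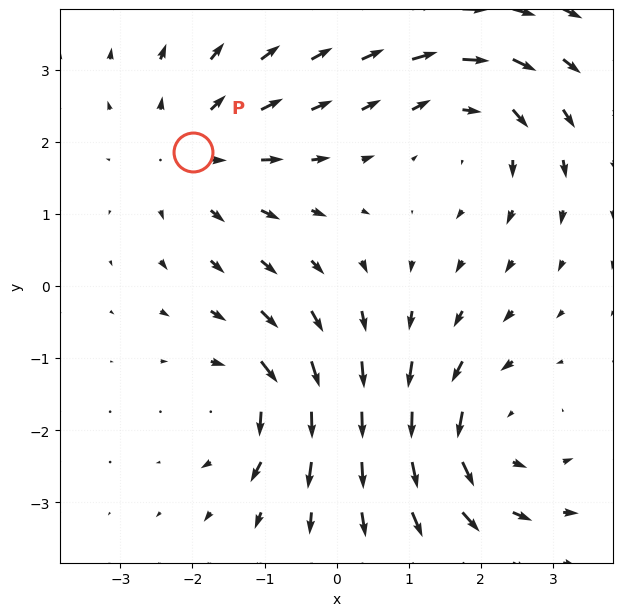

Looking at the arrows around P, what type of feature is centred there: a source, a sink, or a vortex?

source

At P (-2.0, 1.9) the arrows spread outward. Divergence about +4, curl ≈0 — positive divergence with near-zero curl is a source.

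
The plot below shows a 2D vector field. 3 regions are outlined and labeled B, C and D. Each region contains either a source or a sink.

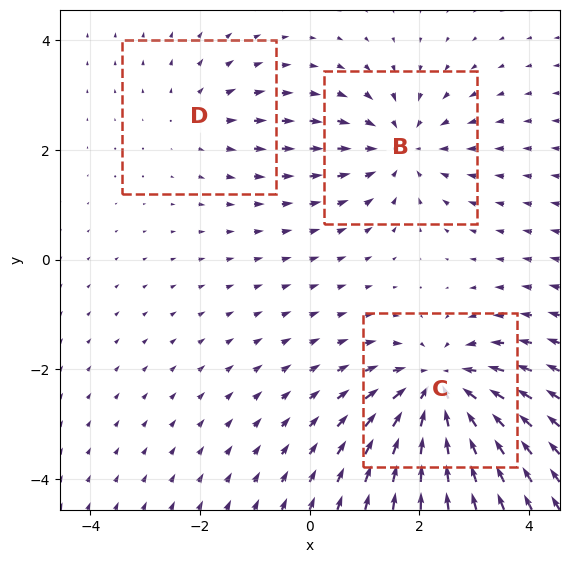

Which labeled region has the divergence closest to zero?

D

Divergence at each region's feature centre — B: about -3, C: about -5, D: about +2. Region D is closest to zero.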